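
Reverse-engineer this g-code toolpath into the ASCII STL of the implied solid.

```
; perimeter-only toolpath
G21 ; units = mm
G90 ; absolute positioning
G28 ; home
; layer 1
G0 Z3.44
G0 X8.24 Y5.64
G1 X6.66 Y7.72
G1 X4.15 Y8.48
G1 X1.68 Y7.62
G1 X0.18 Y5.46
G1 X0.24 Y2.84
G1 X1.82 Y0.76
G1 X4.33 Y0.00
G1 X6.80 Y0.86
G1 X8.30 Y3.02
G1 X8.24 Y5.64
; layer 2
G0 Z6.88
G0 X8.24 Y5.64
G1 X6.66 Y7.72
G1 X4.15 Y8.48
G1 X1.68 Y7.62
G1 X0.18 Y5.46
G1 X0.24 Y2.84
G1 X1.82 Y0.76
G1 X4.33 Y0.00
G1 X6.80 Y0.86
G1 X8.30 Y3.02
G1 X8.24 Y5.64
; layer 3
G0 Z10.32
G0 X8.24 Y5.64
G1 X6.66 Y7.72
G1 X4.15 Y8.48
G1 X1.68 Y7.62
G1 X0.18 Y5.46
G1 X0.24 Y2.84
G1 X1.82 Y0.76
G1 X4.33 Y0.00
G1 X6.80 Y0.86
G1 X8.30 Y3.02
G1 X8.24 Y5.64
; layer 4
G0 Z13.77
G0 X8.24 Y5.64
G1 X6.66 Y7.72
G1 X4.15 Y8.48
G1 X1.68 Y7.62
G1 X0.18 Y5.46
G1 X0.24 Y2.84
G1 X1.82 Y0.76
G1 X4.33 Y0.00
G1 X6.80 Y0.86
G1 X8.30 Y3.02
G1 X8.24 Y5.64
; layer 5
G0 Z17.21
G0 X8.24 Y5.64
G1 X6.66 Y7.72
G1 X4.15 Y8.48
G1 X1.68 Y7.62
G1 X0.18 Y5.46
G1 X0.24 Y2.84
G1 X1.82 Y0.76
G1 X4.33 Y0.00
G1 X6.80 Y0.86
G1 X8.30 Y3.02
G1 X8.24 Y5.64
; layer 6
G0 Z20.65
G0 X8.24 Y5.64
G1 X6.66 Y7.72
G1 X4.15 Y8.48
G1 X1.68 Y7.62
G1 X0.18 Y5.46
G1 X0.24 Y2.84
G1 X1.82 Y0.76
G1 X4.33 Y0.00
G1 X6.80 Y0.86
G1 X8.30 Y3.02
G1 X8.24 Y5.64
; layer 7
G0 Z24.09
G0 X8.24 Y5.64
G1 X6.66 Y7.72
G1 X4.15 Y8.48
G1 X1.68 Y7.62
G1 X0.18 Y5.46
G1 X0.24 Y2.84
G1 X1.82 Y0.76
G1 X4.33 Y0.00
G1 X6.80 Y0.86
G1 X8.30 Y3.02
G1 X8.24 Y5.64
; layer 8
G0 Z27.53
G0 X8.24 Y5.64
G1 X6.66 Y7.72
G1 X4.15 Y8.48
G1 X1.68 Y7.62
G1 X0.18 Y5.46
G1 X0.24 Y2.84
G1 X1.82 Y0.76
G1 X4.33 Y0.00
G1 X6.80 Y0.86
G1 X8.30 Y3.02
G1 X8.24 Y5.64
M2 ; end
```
solid part
  facet normal 0.0000 0.0000 -1.0000
    outer loop
      vertex 4.15 8.48 0.00
      vertex 6.66 7.72 0.00
      vertex 8.24 5.64 0.00
    endloop
  endfacet
  facet normal 0.0000 0.0000 -1.0000
    outer loop
      vertex 1.68 7.62 0.00
      vertex 4.15 8.48 0.00
      vertex 8.24 5.64 0.00
    endloop
  endfacet
  facet normal 0.0000 0.0000 -1.0000
    outer loop
      vertex 0.18 5.46 0.00
      vertex 1.68 7.62 0.00
      vertex 8.24 5.64 0.00
    endloop
  endfacet
  facet normal 0.0000 0.0000 -1.0000
    outer loop
      vertex 0.24 2.84 0.00
      vertex 0.18 5.46 0.00
      vertex 8.24 5.64 0.00
    endloop
  endfacet
  facet normal 0.0000 0.0000 -1.0000
    outer loop
      vertex 1.82 0.76 0.00
      vertex 0.24 2.84 0.00
      vertex 8.24 5.64 0.00
    endloop
  endfacet
  facet normal 0.0000 0.0000 -1.0000
    outer loop
      vertex 4.33 0.00 0.00
      vertex 1.82 0.76 0.00
      vertex 8.24 5.64 0.00
    endloop
  endfacet
  facet normal 0.0000 0.0000 -1.0000
    outer loop
      vertex 6.80 0.86 0.00
      vertex 4.33 0.00 0.00
      vertex 8.24 5.64 0.00
    endloop
  endfacet
  facet normal 0.0000 0.0000 -1.0000
    outer loop
      vertex 8.30 3.02 0.00
      vertex 6.80 0.86 0.00
      vertex 8.24 5.64 0.00
    endloop
  endfacet
  facet normal 0.0000 0.0000 1.0000
    outer loop
      vertex 8.24 5.64 27.53
      vertex 6.66 7.72 27.53
      vertex 4.15 8.48 27.53
    endloop
  endfacet
  facet normal 0.0000 0.0000 1.0000
    outer loop
      vertex 8.24 5.64 27.53
      vertex 4.15 8.48 27.53
      vertex 1.68 7.62 27.53
    endloop
  endfacet
  facet normal 0.0000 0.0000 1.0000
    outer loop
      vertex 8.24 5.64 27.53
      vertex 1.68 7.62 27.53
      vertex 0.18 5.46 27.53
    endloop
  endfacet
  facet normal 0.0000 0.0000 1.0000
    outer loop
      vertex 8.24 5.64 27.53
      vertex 0.18 5.46 27.53
      vertex 0.24 2.84 27.53
    endloop
  endfacet
  facet normal 0.0000 0.0000 1.0000
    outer loop
      vertex 8.24 5.64 27.53
      vertex 0.24 2.84 27.53
      vertex 1.82 0.76 27.53
    endloop
  endfacet
  facet normal 0.0000 0.0000 1.0000
    outer loop
      vertex 8.24 5.64 27.53
      vertex 1.82 0.76 27.53
      vertex 4.33 0.00 27.53
    endloop
  endfacet
  facet normal 0.0000 0.0000 1.0000
    outer loop
      vertex 8.24 5.64 27.53
      vertex 4.33 0.00 27.53
      vertex 6.80 0.86 27.53
    endloop
  endfacet
  facet normal 0.0000 0.0000 1.0000
    outer loop
      vertex 8.24 5.64 27.53
      vertex 6.80 0.86 27.53
      vertex 8.30 3.02 27.53
    endloop
  endfacet
  facet normal 0.7963 0.6049 0.0000
    outer loop
      vertex 8.24 5.64 0.00
      vertex 6.66 7.72 0.00
      vertex 6.66 7.72 27.53
    endloop
  endfacet
  facet normal 0.7963 0.6049 0.0000
    outer loop
      vertex 8.24 5.64 0.00
      vertex 6.66 7.72 27.53
      vertex 8.24 5.64 27.53
    endloop
  endfacet
  facet normal 0.2898 0.9571 0.0000
    outer loop
      vertex 6.66 7.72 0.00
      vertex 4.15 8.48 0.00
      vertex 4.15 8.48 27.53
    endloop
  endfacet
  facet normal 0.2898 0.9571 0.0000
    outer loop
      vertex 6.66 7.72 0.00
      vertex 4.15 8.48 27.53
      vertex 6.66 7.72 27.53
    endloop
  endfacet
  facet normal -0.3288 0.9444 0.0000
    outer loop
      vertex 4.15 8.48 0.00
      vertex 1.68 7.62 0.00
      vertex 1.68 7.62 27.53
    endloop
  endfacet
  facet normal -0.3288 0.9444 0.0000
    outer loop
      vertex 4.15 8.48 0.00
      vertex 1.68 7.62 27.53
      vertex 4.15 8.48 27.53
    endloop
  endfacet
  facet normal -0.8214 0.5704 0.0000
    outer loop
      vertex 1.68 7.62 0.00
      vertex 0.18 5.46 0.00
      vertex 0.18 5.46 27.53
    endloop
  endfacet
  facet normal -0.8214 0.5704 0.0000
    outer loop
      vertex 1.68 7.62 0.00
      vertex 0.18 5.46 27.53
      vertex 1.68 7.62 27.53
    endloop
  endfacet
  facet normal -0.9997 -0.0229 0.0000
    outer loop
      vertex 0.18 5.46 0.00
      vertex 0.24 2.84 0.00
      vertex 0.24 2.84 27.53
    endloop
  endfacet
  facet normal -0.9997 -0.0229 0.0000
    outer loop
      vertex 0.18 5.46 0.00
      vertex 0.24 2.84 27.53
      vertex 0.18 5.46 27.53
    endloop
  endfacet
  facet normal -0.7963 -0.6049 0.0000
    outer loop
      vertex 0.24 2.84 0.00
      vertex 1.82 0.76 0.00
      vertex 1.82 0.76 27.53
    endloop
  endfacet
  facet normal -0.7963 -0.6049 0.0000
    outer loop
      vertex 0.24 2.84 0.00
      vertex 1.82 0.76 27.53
      vertex 0.24 2.84 27.53
    endloop
  endfacet
  facet normal -0.2898 -0.9571 0.0000
    outer loop
      vertex 1.82 0.76 0.00
      vertex 4.33 0.00 0.00
      vertex 4.33 0.00 27.53
    endloop
  endfacet
  facet normal -0.2898 -0.9571 0.0000
    outer loop
      vertex 1.82 0.76 0.00
      vertex 4.33 0.00 27.53
      vertex 1.82 0.76 27.53
    endloop
  endfacet
  facet normal 0.3288 -0.9444 0.0000
    outer loop
      vertex 4.33 0.00 0.00
      vertex 6.80 0.86 0.00
      vertex 6.80 0.86 27.53
    endloop
  endfacet
  facet normal 0.3288 -0.9444 0.0000
    outer loop
      vertex 4.33 0.00 0.00
      vertex 6.80 0.86 27.53
      vertex 4.33 0.00 27.53
    endloop
  endfacet
  facet normal 0.8214 -0.5704 0.0000
    outer loop
      vertex 6.80 0.86 0.00
      vertex 8.30 3.02 0.00
      vertex 8.30 3.02 27.53
    endloop
  endfacet
  facet normal 0.8214 -0.5704 0.0000
    outer loop
      vertex 6.80 0.86 0.00
      vertex 8.30 3.02 27.53
      vertex 6.80 0.86 27.53
    endloop
  endfacet
  facet normal 0.9997 0.0229 0.0000
    outer loop
      vertex 8.30 3.02 0.00
      vertex 8.24 5.64 0.00
      vertex 8.24 5.64 27.53
    endloop
  endfacet
  facet normal 0.9997 0.0229 0.0000
    outer loop
      vertex 8.30 3.02 0.00
      vertex 8.24 5.64 27.53
      vertex 8.30 3.02 27.53
    endloop
  endfacet
endsolid part

The G0 Z moves step by Δz≈3.44 mm. Every layer's G1 loop is the same polygon, so the solid is a straight extrusion of it from z=0 to z≈27.5. Closing with flat bottom and top caps and triangulating gives 36 facets — a regular 10-sided prism (a cylinder approximated with 10 flat sides), circumscribed radius ≈ 4.24 mm, height ≈ 27.5 mm.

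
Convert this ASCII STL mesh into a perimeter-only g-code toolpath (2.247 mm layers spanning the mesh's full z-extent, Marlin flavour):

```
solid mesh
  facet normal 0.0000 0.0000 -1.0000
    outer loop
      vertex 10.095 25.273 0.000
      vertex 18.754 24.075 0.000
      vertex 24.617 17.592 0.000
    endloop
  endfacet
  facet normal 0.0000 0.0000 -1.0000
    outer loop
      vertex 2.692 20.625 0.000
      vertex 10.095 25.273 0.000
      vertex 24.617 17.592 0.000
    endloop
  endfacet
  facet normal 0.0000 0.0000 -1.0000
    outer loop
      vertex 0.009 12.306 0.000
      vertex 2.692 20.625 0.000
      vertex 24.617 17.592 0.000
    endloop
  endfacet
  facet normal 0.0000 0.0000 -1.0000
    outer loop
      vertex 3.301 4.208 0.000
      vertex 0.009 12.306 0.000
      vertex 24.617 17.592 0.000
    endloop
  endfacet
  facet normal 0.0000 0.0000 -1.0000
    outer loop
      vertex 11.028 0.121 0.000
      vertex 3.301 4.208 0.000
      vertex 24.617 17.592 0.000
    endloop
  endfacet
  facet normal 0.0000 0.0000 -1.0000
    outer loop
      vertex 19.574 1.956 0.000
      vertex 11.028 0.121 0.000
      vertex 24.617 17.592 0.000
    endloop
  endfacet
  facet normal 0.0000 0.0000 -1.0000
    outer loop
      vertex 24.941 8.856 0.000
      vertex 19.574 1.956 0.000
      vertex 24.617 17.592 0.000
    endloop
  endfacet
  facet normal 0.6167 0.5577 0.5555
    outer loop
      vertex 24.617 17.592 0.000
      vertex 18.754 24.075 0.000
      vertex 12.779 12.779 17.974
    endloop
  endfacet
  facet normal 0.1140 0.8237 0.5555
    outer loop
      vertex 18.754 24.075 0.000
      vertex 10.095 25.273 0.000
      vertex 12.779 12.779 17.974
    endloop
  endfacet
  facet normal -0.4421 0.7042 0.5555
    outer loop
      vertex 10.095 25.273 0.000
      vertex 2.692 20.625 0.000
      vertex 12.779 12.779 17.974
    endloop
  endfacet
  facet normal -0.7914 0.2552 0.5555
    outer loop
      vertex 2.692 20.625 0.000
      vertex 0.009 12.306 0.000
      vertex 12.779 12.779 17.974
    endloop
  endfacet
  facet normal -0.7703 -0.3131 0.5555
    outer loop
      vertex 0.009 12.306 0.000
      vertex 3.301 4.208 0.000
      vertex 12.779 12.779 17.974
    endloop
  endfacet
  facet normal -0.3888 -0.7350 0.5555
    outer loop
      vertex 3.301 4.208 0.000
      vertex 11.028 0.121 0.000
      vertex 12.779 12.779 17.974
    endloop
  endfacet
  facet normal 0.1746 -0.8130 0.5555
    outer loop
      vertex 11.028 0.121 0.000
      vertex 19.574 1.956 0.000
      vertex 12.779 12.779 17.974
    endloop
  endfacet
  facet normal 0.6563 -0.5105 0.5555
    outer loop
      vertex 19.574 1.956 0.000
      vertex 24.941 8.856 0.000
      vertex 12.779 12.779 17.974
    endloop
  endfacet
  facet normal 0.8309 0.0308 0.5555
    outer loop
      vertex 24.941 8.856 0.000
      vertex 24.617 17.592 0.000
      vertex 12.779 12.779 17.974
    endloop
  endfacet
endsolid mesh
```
; perimeter-only toolpath
G21 ; units = mm
G90 ; absolute positioning
G28 ; home
; layer 1
G0 Z2.247
G0 X23.137 Y16.990
G1 X18.007 Y22.663
G1 X10.431 Y23.711
G1 X3.953 Y19.644
G1 X1.605 Y12.365
G1 X4.486 Y5.279
G1 X11.247 Y1.703
G1 X18.725 Y3.309
G1 X23.421 Y9.346
G1 X23.137 Y16.990
; layer 2
G0 Z4.494
G0 X21.657 Y16.389
G1 X17.260 Y21.251
G1 X10.766 Y22.149
G1 X5.214 Y18.663
G1 X3.201 Y12.424
G1 X5.671 Y6.351
G1 X11.466 Y3.285
G1 X17.875 Y4.662
G1 X21.900 Y9.837
G1 X21.657 Y16.389
; layer 3
G0 Z6.740
G0 X20.178 Y15.787
G1 X16.513 Y19.839
G1 X11.102 Y20.588
G1 X6.475 Y17.683
G1 X4.798 Y12.483
G1 X6.855 Y7.422
G1 X11.685 Y4.868
G1 X17.026 Y6.015
G1 X20.380 Y10.327
G1 X20.178 Y15.787
; layer 4
G0 Z8.987
G0 X18.698 Y15.185
G1 X15.767 Y18.427
G1 X11.437 Y19.026
G1 X7.736 Y16.702
G1 X6.394 Y12.543
G1 X8.040 Y8.494
G1 X11.904 Y6.450
G1 X16.177 Y7.367
G1 X18.860 Y10.817
G1 X18.698 Y15.185
; layer 5
G0 Z11.234
G0 X17.218 Y14.584
G1 X15.020 Y17.015
G1 X11.773 Y17.464
G1 X8.996 Y15.721
G1 X7.990 Y12.602
G1 X9.225 Y9.565
G1 X12.122 Y8.032
G1 X15.327 Y8.720
G1 X17.340 Y11.308
G1 X17.218 Y14.584
; layer 6
G0 Z13.480
G0 X15.739 Y13.982
G1 X14.273 Y15.603
G1 X12.108 Y15.902
G1 X10.257 Y14.741
G1 X9.587 Y12.661
G1 X10.410 Y10.636
G1 X12.341 Y9.615
G1 X14.478 Y10.073
G1 X15.820 Y11.798
G1 X15.739 Y13.982
; layer 7
G0 Z15.727
G0 X14.259 Y13.381
G1 X13.526 Y14.191
G1 X12.444 Y14.341
G1 X11.518 Y13.760
G1 X11.183 Y12.720
G1 X11.594 Y11.708
G1 X12.560 Y11.197
G1 X13.628 Y11.426
G1 X14.299 Y12.289
G1 X14.259 Y13.381
M2 ; end

The solid is a regular 9-sided pyramid, base circumscribed radius ≈ 12.8 mm, apex at z ≈ 18 mm. Slicing at Δz = 2.247 mm — 8 equal slices spanning the solid's height, so layer i sits at z = i·h/8 — gives 7 non-empty perimeters. Each is a 9-segment closed polygon; G0 lifts to the layer z and rapids to the start vertex, then G1 traces the edges. The cross-section shrinks linearly with z (the slice at the apex is degenerate and omitted).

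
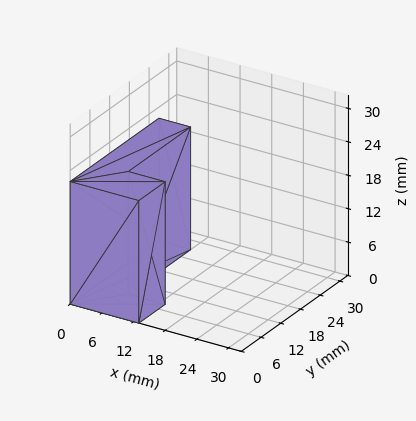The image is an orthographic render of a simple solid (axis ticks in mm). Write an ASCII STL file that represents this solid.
Reading the render: the shape is an L-shaped prism: outer 13 × 27 mm, arm thicknesses ≈ 8 mm (horizontal) and 6 mm (vertical), extruded 22 mm in z (dimensions read to the nearest mm from the axis ticks). For the STL, each face is triangulated and given an outward normal.

solid part
  facet normal 0.0000 0.0000 -1.0000
    outer loop
      vertex 13.0 8.0 0.0
      vertex 13.0 0.0 0.0
      vertex 0.0 0.0 0.0
    endloop
  endfacet
  facet normal 0.0000 0.0000 -1.0000
    outer loop
      vertex 6.0 8.0 0.0
      vertex 13.0 8.0 0.0
      vertex 0.0 0.0 0.0
    endloop
  endfacet
  facet normal 0.0000 0.0000 -1.0000
    outer loop
      vertex 6.0 27.0 0.0
      vertex 6.0 8.0 0.0
      vertex 0.0 0.0 0.0
    endloop
  endfacet
  facet normal 0.0000 0.0000 -1.0000
    outer loop
      vertex 0.0 27.0 0.0
      vertex 6.0 27.0 0.0
      vertex 0.0 0.0 0.0
    endloop
  endfacet
  facet normal 0.0000 0.0000 1.0000
    outer loop
      vertex 0.0 0.0 22.0
      vertex 13.0 0.0 22.0
      vertex 13.0 8.0 22.0
    endloop
  endfacet
  facet normal 0.0000 0.0000 1.0000
    outer loop
      vertex 0.0 0.0 22.0
      vertex 13.0 8.0 22.0
      vertex 6.0 8.0 22.0
    endloop
  endfacet
  facet normal 0.0000 0.0000 1.0000
    outer loop
      vertex 0.0 0.0 22.0
      vertex 6.0 8.0 22.0
      vertex 6.0 27.0 22.0
    endloop
  endfacet
  facet normal 0.0000 0.0000 1.0000
    outer loop
      vertex 0.0 0.0 22.0
      vertex 6.0 27.0 22.0
      vertex 0.0 27.0 22.0
    endloop
  endfacet
  facet normal 0.0000 -1.0000 0.0000
    outer loop
      vertex 0.0 0.0 0.0
      vertex 13.0 0.0 0.0
      vertex 13.0 0.0 22.0
    endloop
  endfacet
  facet normal 0.0000 -1.0000 0.0000
    outer loop
      vertex 0.0 0.0 0.0
      vertex 13.0 0.0 22.0
      vertex 0.0 0.0 22.0
    endloop
  endfacet
  facet normal 1.0000 0.0000 0.0000
    outer loop
      vertex 13.0 0.0 0.0
      vertex 13.0 8.0 0.0
      vertex 13.0 8.0 22.0
    endloop
  endfacet
  facet normal 1.0000 0.0000 0.0000
    outer loop
      vertex 13.0 0.0 0.0
      vertex 13.0 8.0 22.0
      vertex 13.0 0.0 22.0
    endloop
  endfacet
  facet normal 0.0000 1.0000 0.0000
    outer loop
      vertex 13.0 8.0 0.0
      vertex 6.0 8.0 0.0
      vertex 6.0 8.0 22.0
    endloop
  endfacet
  facet normal 0.0000 1.0000 0.0000
    outer loop
      vertex 13.0 8.0 0.0
      vertex 6.0 8.0 22.0
      vertex 13.0 8.0 22.0
    endloop
  endfacet
  facet normal 1.0000 0.0000 0.0000
    outer loop
      vertex 6.0 8.0 0.0
      vertex 6.0 27.0 0.0
      vertex 6.0 27.0 22.0
    endloop
  endfacet
  facet normal 1.0000 0.0000 0.0000
    outer loop
      vertex 6.0 8.0 0.0
      vertex 6.0 27.0 22.0
      vertex 6.0 8.0 22.0
    endloop
  endfacet
  facet normal 0.0000 1.0000 0.0000
    outer loop
      vertex 6.0 27.0 0.0
      vertex 0.0 27.0 0.0
      vertex 0.0 27.0 22.0
    endloop
  endfacet
  facet normal 0.0000 1.0000 0.0000
    outer loop
      vertex 6.0 27.0 0.0
      vertex 0.0 27.0 22.0
      vertex 6.0 27.0 22.0
    endloop
  endfacet
  facet normal -1.0000 0.0000 0.0000
    outer loop
      vertex 0.0 27.0 0.0
      vertex 0.0 0.0 0.0
      vertex 0.0 0.0 22.0
    endloop
  endfacet
  facet normal -1.0000 0.0000 0.0000
    outer loop
      vertex 0.0 27.0 0.0
      vertex 0.0 0.0 22.0
      vertex 0.0 27.0 22.0
    endloop
  endfacet
endsolid part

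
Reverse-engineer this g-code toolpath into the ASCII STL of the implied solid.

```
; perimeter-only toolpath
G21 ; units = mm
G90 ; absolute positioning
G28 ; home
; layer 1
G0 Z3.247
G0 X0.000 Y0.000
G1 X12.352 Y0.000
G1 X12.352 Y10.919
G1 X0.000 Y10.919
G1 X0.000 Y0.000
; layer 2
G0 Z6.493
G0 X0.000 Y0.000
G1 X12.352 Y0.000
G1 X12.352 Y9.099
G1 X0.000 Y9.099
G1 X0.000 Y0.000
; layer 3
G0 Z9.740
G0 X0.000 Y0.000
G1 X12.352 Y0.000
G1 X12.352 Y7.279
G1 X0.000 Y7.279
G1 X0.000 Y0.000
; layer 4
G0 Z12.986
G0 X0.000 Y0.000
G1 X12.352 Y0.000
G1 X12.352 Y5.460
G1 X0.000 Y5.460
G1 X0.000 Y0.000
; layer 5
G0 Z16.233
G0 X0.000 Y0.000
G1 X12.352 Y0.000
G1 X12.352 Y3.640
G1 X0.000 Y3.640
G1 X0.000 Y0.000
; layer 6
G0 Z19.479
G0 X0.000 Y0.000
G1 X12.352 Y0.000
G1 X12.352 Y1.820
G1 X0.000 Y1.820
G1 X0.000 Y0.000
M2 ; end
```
solid part
  facet normal 0.0000 0.0000 -1.0000
    outer loop
      vertex 12.352 12.739 0.000
      vertex 12.352 0.000 0.000
      vertex 0.000 0.000 0.000
    endloop
  endfacet
  facet normal 0.0000 0.0000 -1.0000
    outer loop
      vertex 0.000 12.739 0.000
      vertex 12.352 12.739 0.000
      vertex 0.000 0.000 0.000
    endloop
  endfacet
  facet normal 0.0000 -1.0000 0.0000
    outer loop
      vertex 0.000 0.000 0.000
      vertex 12.352 0.000 0.000
      vertex 12.352 0.000 22.726
    endloop
  endfacet
  facet normal 0.0000 -1.0000 0.0000
    outer loop
      vertex 0.000 0.000 0.000
      vertex 12.352 0.000 22.726
      vertex 0.000 0.000 22.726
    endloop
  endfacet
  facet normal 0.0000 0.8723 0.4890
    outer loop
      vertex 0.000 0.000 22.726
      vertex 12.352 0.000 22.726
      vertex 12.352 12.739 0.000
    endloop
  endfacet
  facet normal 0.0000 0.8723 0.4890
    outer loop
      vertex 0.000 0.000 22.726
      vertex 12.352 12.739 0.000
      vertex 0.000 12.739 0.000
    endloop
  endfacet
  facet normal -1.0000 0.0000 0.0000
    outer loop
      vertex 0.000 0.000 22.726
      vertex 0.000 12.739 0.000
      vertex 0.000 0.000 0.000
    endloop
  endfacet
  facet normal 1.0000 0.0000 0.0000
    outer loop
      vertex 12.352 0.000 0.000
      vertex 12.352 12.739 0.000
      vertex 12.352 0.000 22.726
    endloop
  endfacet
endsolid part

The G0 Z moves step by Δz≈3.247 mm. The G1 loops shrink linearly with z, so the solid tapers from its base footprint up to z≈22.7. Closing with a flat bottom cap and the tapered top and triangulating gives 8 facets — a wedge (ramp): 12.4 × 12.7 mm base, rising to 22.7 mm along the y=0 edge and sloping linearly to z=0 at y=12.7.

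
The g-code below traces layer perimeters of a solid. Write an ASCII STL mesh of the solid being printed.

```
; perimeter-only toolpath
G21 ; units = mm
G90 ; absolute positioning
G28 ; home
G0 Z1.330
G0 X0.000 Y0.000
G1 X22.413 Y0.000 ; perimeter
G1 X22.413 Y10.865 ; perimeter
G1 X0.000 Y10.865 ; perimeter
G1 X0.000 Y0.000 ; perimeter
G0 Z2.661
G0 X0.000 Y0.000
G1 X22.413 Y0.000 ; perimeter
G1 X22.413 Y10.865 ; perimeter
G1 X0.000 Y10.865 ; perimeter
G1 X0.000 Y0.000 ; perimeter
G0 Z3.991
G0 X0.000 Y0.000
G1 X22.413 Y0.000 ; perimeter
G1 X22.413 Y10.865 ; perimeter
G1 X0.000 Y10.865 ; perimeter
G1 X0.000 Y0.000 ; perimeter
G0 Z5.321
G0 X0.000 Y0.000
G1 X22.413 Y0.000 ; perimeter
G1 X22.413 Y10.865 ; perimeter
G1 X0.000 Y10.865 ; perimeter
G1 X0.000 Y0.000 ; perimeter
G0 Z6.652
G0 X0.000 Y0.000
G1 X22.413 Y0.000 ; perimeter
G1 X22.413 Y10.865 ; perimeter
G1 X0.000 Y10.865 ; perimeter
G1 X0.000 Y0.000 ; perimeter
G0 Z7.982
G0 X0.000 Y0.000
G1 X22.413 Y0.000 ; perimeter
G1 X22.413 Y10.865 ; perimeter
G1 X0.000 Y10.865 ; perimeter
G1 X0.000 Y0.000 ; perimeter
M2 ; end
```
solid part
  facet normal 0.0000 0.0000 -1.0000
    outer loop
      vertex 22.413 10.865 0.000
      vertex 22.413 0.000 0.000
      vertex 0.000 0.000 0.000
    endloop
  endfacet
  facet normal 0.0000 0.0000 -1.0000
    outer loop
      vertex 0.000 10.865 0.000
      vertex 22.413 10.865 0.000
      vertex 0.000 0.000 0.000
    endloop
  endfacet
  facet normal 0.0000 0.0000 1.0000
    outer loop
      vertex 0.000 0.000 7.982
      vertex 22.413 0.000 7.982
      vertex 22.413 10.865 7.982
    endloop
  endfacet
  facet normal 0.0000 0.0000 1.0000
    outer loop
      vertex 0.000 0.000 7.982
      vertex 22.413 10.865 7.982
      vertex 0.000 10.865 7.982
    endloop
  endfacet
  facet normal 0.0000 -1.0000 0.0000
    outer loop
      vertex 0.000 0.000 0.000
      vertex 22.413 0.000 0.000
      vertex 22.413 0.000 7.982
    endloop
  endfacet
  facet normal 0.0000 -1.0000 0.0000
    outer loop
      vertex 0.000 0.000 0.000
      vertex 22.413 0.000 7.982
      vertex 0.000 0.000 7.982
    endloop
  endfacet
  facet normal 0.0000 1.0000 0.0000
    outer loop
      vertex 22.413 10.865 7.982
      vertex 22.413 10.865 0.000
      vertex 0.000 10.865 0.000
    endloop
  endfacet
  facet normal 0.0000 1.0000 0.0000
    outer loop
      vertex 0.000 10.865 7.982
      vertex 22.413 10.865 7.982
      vertex 0.000 10.865 0.000
    endloop
  endfacet
  facet normal -1.0000 0.0000 0.0000
    outer loop
      vertex 0.000 10.865 7.982
      vertex 0.000 10.865 0.000
      vertex 0.000 0.000 0.000
    endloop
  endfacet
  facet normal -1.0000 0.0000 0.0000
    outer loop
      vertex 0.000 0.000 7.982
      vertex 0.000 10.865 7.982
      vertex 0.000 0.000 0.000
    endloop
  endfacet
  facet normal 1.0000 0.0000 0.0000
    outer loop
      vertex 22.413 0.000 0.000
      vertex 22.413 10.865 0.000
      vertex 22.413 10.865 7.982
    endloop
  endfacet
  facet normal 1.0000 0.0000 0.0000
    outer loop
      vertex 22.413 0.000 0.000
      vertex 22.413 10.865 7.982
      vertex 22.413 0.000 7.982
    endloop
  endfacet
endsolid part

The G0 Z moves step by Δz≈1.330 mm. Every layer's G1 loop is the same polygon, so the solid is a straight extrusion of it from z=0 to z≈7.98. Closing with flat bottom and top caps and triangulating gives 12 facets — a rectangular box, roughly 22.4 × 10.9 mm footprint and 7.98 mm tall.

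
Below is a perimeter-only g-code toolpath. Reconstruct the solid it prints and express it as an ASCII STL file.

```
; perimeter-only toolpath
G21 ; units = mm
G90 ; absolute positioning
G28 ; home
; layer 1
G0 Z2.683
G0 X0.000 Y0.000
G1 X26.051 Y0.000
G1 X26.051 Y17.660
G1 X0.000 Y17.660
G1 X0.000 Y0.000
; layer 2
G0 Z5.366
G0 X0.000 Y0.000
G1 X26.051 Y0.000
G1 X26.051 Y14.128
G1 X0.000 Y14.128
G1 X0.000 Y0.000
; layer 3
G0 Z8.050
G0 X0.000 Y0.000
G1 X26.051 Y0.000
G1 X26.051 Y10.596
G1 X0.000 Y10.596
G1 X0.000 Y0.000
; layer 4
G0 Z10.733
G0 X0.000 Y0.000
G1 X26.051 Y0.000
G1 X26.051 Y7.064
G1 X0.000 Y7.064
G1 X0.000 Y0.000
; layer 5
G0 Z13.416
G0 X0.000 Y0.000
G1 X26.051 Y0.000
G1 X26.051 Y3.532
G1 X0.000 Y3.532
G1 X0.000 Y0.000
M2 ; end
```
solid part
  facet normal 0.0000 0.0000 -1.0000
    outer loop
      vertex 26.051 21.192 0.000
      vertex 26.051 0.000 0.000
      vertex 0.000 0.000 0.000
    endloop
  endfacet
  facet normal 0.0000 0.0000 -1.0000
    outer loop
      vertex 0.000 21.192 0.000
      vertex 26.051 21.192 0.000
      vertex 0.000 0.000 0.000
    endloop
  endfacet
  facet normal 0.0000 -1.0000 0.0000
    outer loop
      vertex 0.000 0.000 0.000
      vertex 26.051 0.000 0.000
      vertex 26.051 0.000 16.099
    endloop
  endfacet
  facet normal 0.0000 -1.0000 0.0000
    outer loop
      vertex 0.000 0.000 0.000
      vertex 26.051 0.000 16.099
      vertex 0.000 0.000 16.099
    endloop
  endfacet
  facet normal 0.0000 0.6049 0.7963
    outer loop
      vertex 0.000 0.000 16.099
      vertex 26.051 0.000 16.099
      vertex 26.051 21.192 0.000
    endloop
  endfacet
  facet normal 0.0000 0.6049 0.7963
    outer loop
      vertex 0.000 0.000 16.099
      vertex 26.051 21.192 0.000
      vertex 0.000 21.192 0.000
    endloop
  endfacet
  facet normal -1.0000 0.0000 0.0000
    outer loop
      vertex 0.000 0.000 16.099
      vertex 0.000 21.192 0.000
      vertex 0.000 0.000 0.000
    endloop
  endfacet
  facet normal 1.0000 0.0000 0.0000
    outer loop
      vertex 26.051 0.000 0.000
      vertex 26.051 21.192 0.000
      vertex 26.051 0.000 16.099
    endloop
  endfacet
endsolid part

The G0 Z moves step by Δz≈2.683 mm. The G1 loops shrink linearly with z, so the solid tapers from its base footprint up to z≈16.1. Closing with a flat bottom cap and the tapered top and triangulating gives 8 facets — a wedge (ramp): 26.1 × 21.2 mm base, rising to 16.1 mm along the y=0 edge and sloping linearly to z=0 at y=21.2.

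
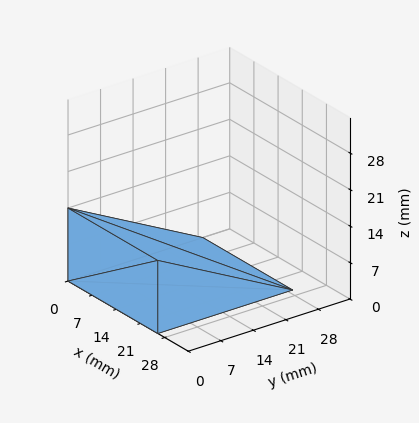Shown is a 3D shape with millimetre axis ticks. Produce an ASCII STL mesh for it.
Reading the render: the shape is a wedge (ramp): 26 × 29 mm base, rising to 14 mm along the y=0 edge and sloping linearly to z=0 at y=29 (dimensions read to the nearest mm from the axis ticks). For the STL, each face is triangulated and given an outward normal.

solid part
  facet normal 0.0000 0.0000 -1.0000
    outer loop
      vertex 26.000 29.000 0.000
      vertex 26.000 0.000 0.000
      vertex 0.000 0.000 0.000
    endloop
  endfacet
  facet normal 0.0000 0.0000 -1.0000
    outer loop
      vertex 0.000 29.000 0.000
      vertex 26.000 29.000 0.000
      vertex 0.000 0.000 0.000
    endloop
  endfacet
  facet normal 0.0000 -1.0000 0.0000
    outer loop
      vertex 0.000 0.000 0.000
      vertex 26.000 0.000 0.000
      vertex 26.000 0.000 14.000
    endloop
  endfacet
  facet normal 0.0000 -1.0000 0.0000
    outer loop
      vertex 0.000 0.000 0.000
      vertex 26.000 0.000 14.000
      vertex 0.000 0.000 14.000
    endloop
  endfacet
  facet normal 0.0000 0.4347 0.9006
    outer loop
      vertex 0.000 0.000 14.000
      vertex 26.000 0.000 14.000
      vertex 26.000 29.000 0.000
    endloop
  endfacet
  facet normal 0.0000 0.4347 0.9006
    outer loop
      vertex 0.000 0.000 14.000
      vertex 26.000 29.000 0.000
      vertex 0.000 29.000 0.000
    endloop
  endfacet
  facet normal -1.0000 0.0000 0.0000
    outer loop
      vertex 0.000 0.000 14.000
      vertex 0.000 29.000 0.000
      vertex 0.000 0.000 0.000
    endloop
  endfacet
  facet normal 1.0000 0.0000 0.0000
    outer loop
      vertex 26.000 0.000 0.000
      vertex 26.000 29.000 0.000
      vertex 26.000 0.000 14.000
    endloop
  endfacet
endsolid part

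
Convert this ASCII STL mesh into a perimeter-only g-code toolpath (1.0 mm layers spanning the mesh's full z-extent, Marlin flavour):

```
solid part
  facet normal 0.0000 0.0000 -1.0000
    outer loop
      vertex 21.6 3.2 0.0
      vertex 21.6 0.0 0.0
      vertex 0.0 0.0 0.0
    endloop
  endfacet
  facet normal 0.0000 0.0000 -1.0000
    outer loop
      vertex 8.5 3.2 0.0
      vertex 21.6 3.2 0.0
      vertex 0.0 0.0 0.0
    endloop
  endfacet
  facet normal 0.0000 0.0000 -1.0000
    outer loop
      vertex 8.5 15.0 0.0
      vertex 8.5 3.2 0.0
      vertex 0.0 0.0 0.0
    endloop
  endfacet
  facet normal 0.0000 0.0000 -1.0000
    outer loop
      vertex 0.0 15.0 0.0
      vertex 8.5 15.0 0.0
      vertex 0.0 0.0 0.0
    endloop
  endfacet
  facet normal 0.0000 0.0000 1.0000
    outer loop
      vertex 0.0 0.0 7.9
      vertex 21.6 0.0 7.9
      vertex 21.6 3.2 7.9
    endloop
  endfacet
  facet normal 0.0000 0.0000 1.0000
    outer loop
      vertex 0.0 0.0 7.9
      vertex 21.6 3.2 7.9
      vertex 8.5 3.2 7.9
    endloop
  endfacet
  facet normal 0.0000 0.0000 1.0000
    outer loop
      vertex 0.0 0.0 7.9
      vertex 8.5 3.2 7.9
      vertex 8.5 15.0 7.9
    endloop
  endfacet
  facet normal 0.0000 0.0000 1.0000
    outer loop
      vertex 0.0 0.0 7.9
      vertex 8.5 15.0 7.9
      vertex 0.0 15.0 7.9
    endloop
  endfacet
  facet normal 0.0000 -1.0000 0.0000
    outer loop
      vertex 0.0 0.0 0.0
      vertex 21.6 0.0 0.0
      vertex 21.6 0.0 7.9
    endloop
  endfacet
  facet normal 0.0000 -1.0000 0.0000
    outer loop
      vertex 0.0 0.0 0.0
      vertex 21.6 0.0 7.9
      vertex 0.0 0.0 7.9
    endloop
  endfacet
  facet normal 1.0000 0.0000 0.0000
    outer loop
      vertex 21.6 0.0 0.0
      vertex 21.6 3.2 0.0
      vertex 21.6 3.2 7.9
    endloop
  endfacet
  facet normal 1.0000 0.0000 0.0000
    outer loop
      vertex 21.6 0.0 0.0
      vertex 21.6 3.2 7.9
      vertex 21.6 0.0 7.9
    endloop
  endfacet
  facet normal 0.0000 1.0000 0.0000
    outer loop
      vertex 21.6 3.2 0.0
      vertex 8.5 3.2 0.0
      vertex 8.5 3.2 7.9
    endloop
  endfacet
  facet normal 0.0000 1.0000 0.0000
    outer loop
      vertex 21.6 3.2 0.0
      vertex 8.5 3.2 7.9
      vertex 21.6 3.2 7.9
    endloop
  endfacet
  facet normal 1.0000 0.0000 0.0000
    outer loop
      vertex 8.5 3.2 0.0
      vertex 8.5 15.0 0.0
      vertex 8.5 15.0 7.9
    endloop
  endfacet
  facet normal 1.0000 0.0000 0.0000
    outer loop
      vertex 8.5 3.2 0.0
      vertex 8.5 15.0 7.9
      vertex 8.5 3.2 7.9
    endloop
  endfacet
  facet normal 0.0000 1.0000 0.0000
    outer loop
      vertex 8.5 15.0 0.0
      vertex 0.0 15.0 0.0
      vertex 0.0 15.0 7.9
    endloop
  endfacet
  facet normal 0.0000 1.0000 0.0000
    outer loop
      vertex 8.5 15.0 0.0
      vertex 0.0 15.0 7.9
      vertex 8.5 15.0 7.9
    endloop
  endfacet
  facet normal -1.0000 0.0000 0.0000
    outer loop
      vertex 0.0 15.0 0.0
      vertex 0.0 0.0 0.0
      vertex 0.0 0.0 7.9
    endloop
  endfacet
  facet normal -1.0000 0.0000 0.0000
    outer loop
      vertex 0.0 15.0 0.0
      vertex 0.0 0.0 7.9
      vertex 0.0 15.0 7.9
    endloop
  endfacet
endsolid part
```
; perimeter-only toolpath
G21 ; units = mm
G90 ; absolute positioning
G28 ; home
; layer 1
G0 Z1.0
G0 X0.0 Y0.0
G1 X21.6 Y0.0
G1 X21.6 Y3.2
G1 X8.5 Y3.2
G1 X8.5 Y15.0
G1 X0.0 Y15.0
G1 X0.0 Y0.0
; layer 2
G0 Z2.0
G0 X0.0 Y0.0
G1 X21.6 Y0.0
G1 X21.6 Y3.2
G1 X8.5 Y3.2
G1 X8.5 Y15.0
G1 X0.0 Y15.0
G1 X0.0 Y0.0
; layer 3
G0 Z3.0
G0 X0.0 Y0.0
G1 X21.6 Y0.0
G1 X21.6 Y3.2
G1 X8.5 Y3.2
G1 X8.5 Y15.0
G1 X0.0 Y15.0
G1 X0.0 Y0.0
; layer 4
G0 Z4.0
G0 X0.0 Y0.0
G1 X21.6 Y0.0
G1 X21.6 Y3.2
G1 X8.5 Y3.2
G1 X8.5 Y15.0
G1 X0.0 Y15.0
G1 X0.0 Y0.0
; layer 5
G0 Z4.9
G0 X0.0 Y0.0
G1 X21.6 Y0.0
G1 X21.6 Y3.2
G1 X8.5 Y3.2
G1 X8.5 Y15.0
G1 X0.0 Y15.0
G1 X0.0 Y0.0
; layer 6
G0 Z5.9
G0 X0.0 Y0.0
G1 X21.6 Y0.0
G1 X21.6 Y3.2
G1 X8.5 Y3.2
G1 X8.5 Y15.0
G1 X0.0 Y15.0
G1 X0.0 Y0.0
; layer 7
G0 Z6.9
G0 X0.0 Y0.0
G1 X21.6 Y0.0
G1 X21.6 Y3.2
G1 X8.5 Y3.2
G1 X8.5 Y15.0
G1 X0.0 Y15.0
G1 X0.0 Y0.0
; layer 8
G0 Z7.9
G0 X0.0 Y0.0
G1 X21.6 Y0.0
G1 X21.6 Y3.2
G1 X8.5 Y3.2
G1 X8.5 Y15.0
G1 X0.0 Y15.0
G1 X0.0 Y0.0
M2 ; end

The solid is an L-shaped prism: outer 21.6 × 15 mm, arm thicknesses ≈ 3.2 mm (horizontal) and 8.5 mm (vertical), extruded 7.9 mm in z. Slicing at Δz = 1.0 mm — 8 equal slices spanning the solid's height, so layer i sits at z = i·h/8 — gives 8 non-empty perimeters. Each is a 6-segment closed polygon; G0 lifts to the layer z and rapids to the start vertex, then G1 traces the edges.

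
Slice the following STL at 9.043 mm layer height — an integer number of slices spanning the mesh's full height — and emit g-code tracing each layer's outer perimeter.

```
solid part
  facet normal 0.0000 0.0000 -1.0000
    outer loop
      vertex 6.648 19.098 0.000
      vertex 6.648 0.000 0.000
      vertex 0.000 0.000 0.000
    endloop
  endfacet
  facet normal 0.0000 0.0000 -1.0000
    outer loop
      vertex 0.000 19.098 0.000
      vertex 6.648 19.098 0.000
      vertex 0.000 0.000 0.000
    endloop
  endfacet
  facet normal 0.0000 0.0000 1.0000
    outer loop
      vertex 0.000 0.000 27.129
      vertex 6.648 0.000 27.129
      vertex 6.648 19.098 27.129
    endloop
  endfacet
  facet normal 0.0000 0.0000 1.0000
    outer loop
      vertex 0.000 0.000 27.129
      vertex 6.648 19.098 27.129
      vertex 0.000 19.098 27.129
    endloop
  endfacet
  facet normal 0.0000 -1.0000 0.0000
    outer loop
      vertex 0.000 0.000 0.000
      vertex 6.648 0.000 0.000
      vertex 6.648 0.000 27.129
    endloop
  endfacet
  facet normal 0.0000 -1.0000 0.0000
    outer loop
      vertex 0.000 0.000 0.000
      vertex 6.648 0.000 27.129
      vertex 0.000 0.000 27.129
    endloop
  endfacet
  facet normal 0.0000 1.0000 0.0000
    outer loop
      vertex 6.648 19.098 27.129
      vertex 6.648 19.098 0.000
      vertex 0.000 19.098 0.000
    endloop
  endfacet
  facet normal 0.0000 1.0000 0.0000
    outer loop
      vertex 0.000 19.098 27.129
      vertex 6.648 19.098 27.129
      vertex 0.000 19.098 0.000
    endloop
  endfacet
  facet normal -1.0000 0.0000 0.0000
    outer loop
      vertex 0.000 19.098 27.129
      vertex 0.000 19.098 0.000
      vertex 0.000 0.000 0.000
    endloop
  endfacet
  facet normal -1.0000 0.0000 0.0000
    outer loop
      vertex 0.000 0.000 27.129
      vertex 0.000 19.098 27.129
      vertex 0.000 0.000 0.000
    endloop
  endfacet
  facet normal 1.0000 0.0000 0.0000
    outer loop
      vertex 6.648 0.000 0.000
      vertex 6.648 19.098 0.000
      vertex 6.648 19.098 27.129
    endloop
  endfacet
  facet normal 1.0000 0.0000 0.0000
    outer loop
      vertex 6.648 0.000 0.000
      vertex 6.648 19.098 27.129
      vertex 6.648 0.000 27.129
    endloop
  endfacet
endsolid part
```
; perimeter-only toolpath
G21 ; units = mm
G90 ; absolute positioning
G28 ; home
; layer 1
G0 Z9.043
G0 X0.000 Y0.000
G1 X6.648 Y0.000
G1 X6.648 Y19.098
G1 X0.000 Y19.098
G1 X0.000 Y0.000
; layer 2
G0 Z18.086
G0 X0.000 Y0.000
G1 X6.648 Y0.000
G1 X6.648 Y19.098
G1 X0.000 Y19.098
G1 X0.000 Y0.000
; layer 3
G0 Z27.129
G0 X0.000 Y0.000
G1 X6.648 Y0.000
G1 X6.648 Y19.098
G1 X0.000 Y19.098
G1 X0.000 Y0.000
M2 ; end

The solid is a rectangular box, roughly 6.65 × 19.1 mm footprint and 27.1 mm tall. Slicing at Δz = 9.043 mm — 3 equal slices spanning the solid's height, so layer i sits at z = i·h/3 — gives 3 non-empty perimeters. Each is a 4-segment closed polygon; G0 lifts to the layer z and rapids to the start vertex, then G1 traces the edges.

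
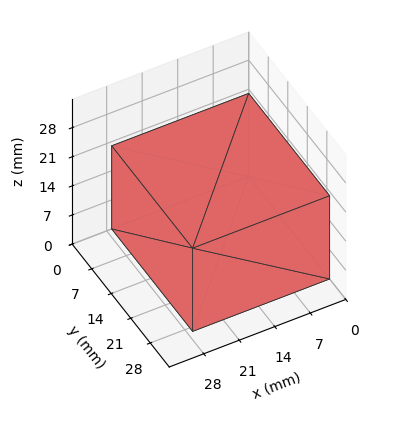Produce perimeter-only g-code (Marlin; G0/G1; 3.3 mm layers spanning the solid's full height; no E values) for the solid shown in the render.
Reading the render: the shape is a rectangular box, roughly 27 × 29 mm footprint and 20 mm tall (dimensions read to the nearest mm from the axis ticks). For the g-code, the solid's height is divided into equal slices at the stated Δz and each level perimeter traced with G1 moves after a G0 lift.

; perimeter-only toolpath
G21 ; units = mm
G90 ; absolute positioning
G28 ; home
; layer 1
G0 Z3.3
G0 X0.0 Y0.0
G1 X27.0 Y0.0
G1 X27.0 Y29.0
G1 X0.0 Y29.0
G1 X0.0 Y0.0
; layer 2
G0 Z6.7
G0 X0.0 Y0.0
G1 X27.0 Y0.0
G1 X27.0 Y29.0
G1 X0.0 Y29.0
G1 X0.0 Y0.0
; layer 3
G0 Z10.0
G0 X0.0 Y0.0
G1 X27.0 Y0.0
G1 X27.0 Y29.0
G1 X0.0 Y29.0
G1 X0.0 Y0.0
; layer 4
G0 Z13.3
G0 X0.0 Y0.0
G1 X27.0 Y0.0
G1 X27.0 Y29.0
G1 X0.0 Y29.0
G1 X0.0 Y0.0
; layer 5
G0 Z16.7
G0 X0.0 Y0.0
G1 X27.0 Y0.0
G1 X27.0 Y29.0
G1 X0.0 Y29.0
G1 X0.0 Y0.0
; layer 6
G0 Z20.0
G0 X0.0 Y0.0
G1 X27.0 Y0.0
G1 X27.0 Y29.0
G1 X0.0 Y29.0
G1 X0.0 Y0.0
M2 ; end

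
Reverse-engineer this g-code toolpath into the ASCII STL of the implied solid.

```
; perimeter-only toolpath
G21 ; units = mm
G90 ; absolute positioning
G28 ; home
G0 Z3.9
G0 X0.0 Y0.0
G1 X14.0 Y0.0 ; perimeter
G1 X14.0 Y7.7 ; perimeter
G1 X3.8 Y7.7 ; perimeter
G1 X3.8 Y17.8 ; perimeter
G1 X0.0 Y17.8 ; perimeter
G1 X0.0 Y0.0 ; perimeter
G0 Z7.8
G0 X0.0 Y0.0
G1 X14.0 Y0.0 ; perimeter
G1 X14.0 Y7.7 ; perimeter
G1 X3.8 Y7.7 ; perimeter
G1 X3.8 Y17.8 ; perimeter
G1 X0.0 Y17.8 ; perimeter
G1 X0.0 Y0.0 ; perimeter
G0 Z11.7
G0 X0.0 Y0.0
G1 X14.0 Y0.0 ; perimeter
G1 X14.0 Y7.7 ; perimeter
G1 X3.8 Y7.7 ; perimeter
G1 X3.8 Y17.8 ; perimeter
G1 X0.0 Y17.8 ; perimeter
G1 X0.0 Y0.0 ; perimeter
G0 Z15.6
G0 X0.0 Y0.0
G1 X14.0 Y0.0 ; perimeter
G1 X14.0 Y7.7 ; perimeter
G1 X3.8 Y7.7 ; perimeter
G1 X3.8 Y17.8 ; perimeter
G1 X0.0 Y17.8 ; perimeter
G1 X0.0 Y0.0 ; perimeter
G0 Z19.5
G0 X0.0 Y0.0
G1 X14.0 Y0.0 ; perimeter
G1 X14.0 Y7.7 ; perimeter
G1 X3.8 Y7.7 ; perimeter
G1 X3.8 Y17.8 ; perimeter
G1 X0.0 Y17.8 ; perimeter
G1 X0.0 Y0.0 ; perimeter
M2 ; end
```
solid part
  facet normal 0.0000 0.0000 -1.0000
    outer loop
      vertex 14.0 7.7 0.0
      vertex 14.0 0.0 0.0
      vertex 0.0 0.0 0.0
    endloop
  endfacet
  facet normal 0.0000 0.0000 -1.0000
    outer loop
      vertex 3.8 7.7 0.0
      vertex 14.0 7.7 0.0
      vertex 0.0 0.0 0.0
    endloop
  endfacet
  facet normal 0.0000 0.0000 -1.0000
    outer loop
      vertex 3.8 17.8 0.0
      vertex 3.8 7.7 0.0
      vertex 0.0 0.0 0.0
    endloop
  endfacet
  facet normal 0.0000 0.0000 -1.0000
    outer loop
      vertex 0.0 17.8 0.0
      vertex 3.8 17.8 0.0
      vertex 0.0 0.0 0.0
    endloop
  endfacet
  facet normal 0.0000 0.0000 1.0000
    outer loop
      vertex 0.0 0.0 19.5
      vertex 14.0 0.0 19.5
      vertex 14.0 7.7 19.5
    endloop
  endfacet
  facet normal 0.0000 0.0000 1.0000
    outer loop
      vertex 0.0 0.0 19.5
      vertex 14.0 7.7 19.5
      vertex 3.8 7.7 19.5
    endloop
  endfacet
  facet normal 0.0000 0.0000 1.0000
    outer loop
      vertex 0.0 0.0 19.5
      vertex 3.8 7.7 19.5
      vertex 3.8 17.8 19.5
    endloop
  endfacet
  facet normal 0.0000 0.0000 1.0000
    outer loop
      vertex 0.0 0.0 19.5
      vertex 3.8 17.8 19.5
      vertex 0.0 17.8 19.5
    endloop
  endfacet
  facet normal 0.0000 -1.0000 0.0000
    outer loop
      vertex 0.0 0.0 0.0
      vertex 14.0 0.0 0.0
      vertex 14.0 0.0 19.5
    endloop
  endfacet
  facet normal 0.0000 -1.0000 0.0000
    outer loop
      vertex 0.0 0.0 0.0
      vertex 14.0 0.0 19.5
      vertex 0.0 0.0 19.5
    endloop
  endfacet
  facet normal 1.0000 0.0000 0.0000
    outer loop
      vertex 14.0 0.0 0.0
      vertex 14.0 7.7 0.0
      vertex 14.0 7.7 19.5
    endloop
  endfacet
  facet normal 1.0000 0.0000 0.0000
    outer loop
      vertex 14.0 0.0 0.0
      vertex 14.0 7.7 19.5
      vertex 14.0 0.0 19.5
    endloop
  endfacet
  facet normal 0.0000 1.0000 0.0000
    outer loop
      vertex 14.0 7.7 0.0
      vertex 3.8 7.7 0.0
      vertex 3.8 7.7 19.5
    endloop
  endfacet
  facet normal 0.0000 1.0000 0.0000
    outer loop
      vertex 14.0 7.7 0.0
      vertex 3.8 7.7 19.5
      vertex 14.0 7.7 19.5
    endloop
  endfacet
  facet normal 1.0000 0.0000 0.0000
    outer loop
      vertex 3.8 7.7 0.0
      vertex 3.8 17.8 0.0
      vertex 3.8 17.8 19.5
    endloop
  endfacet
  facet normal 1.0000 0.0000 0.0000
    outer loop
      vertex 3.8 7.7 0.0
      vertex 3.8 17.8 19.5
      vertex 3.8 7.7 19.5
    endloop
  endfacet
  facet normal 0.0000 1.0000 0.0000
    outer loop
      vertex 3.8 17.8 0.0
      vertex 0.0 17.8 0.0
      vertex 0.0 17.8 19.5
    endloop
  endfacet
  facet normal 0.0000 1.0000 0.0000
    outer loop
      vertex 3.8 17.8 0.0
      vertex 0.0 17.8 19.5
      vertex 3.8 17.8 19.5
    endloop
  endfacet
  facet normal -1.0000 0.0000 0.0000
    outer loop
      vertex 0.0 17.8 0.0
      vertex 0.0 0.0 0.0
      vertex 0.0 0.0 19.5
    endloop
  endfacet
  facet normal -1.0000 0.0000 0.0000
    outer loop
      vertex 0.0 17.8 0.0
      vertex 0.0 0.0 19.5
      vertex 0.0 17.8 19.5
    endloop
  endfacet
endsolid part

The G0 Z moves step by Δz≈3.9 mm. Every layer's G1 loop is the same polygon, so the solid is a straight extrusion of it from z=0 to z≈19.5. Closing with flat bottom and top caps and triangulating gives 20 facets — an L-shaped prism: outer 14 × 17.8 mm, arm thicknesses ≈ 7.7 mm (horizontal) and 3.8 mm (vertical), extruded 19.5 mm in z.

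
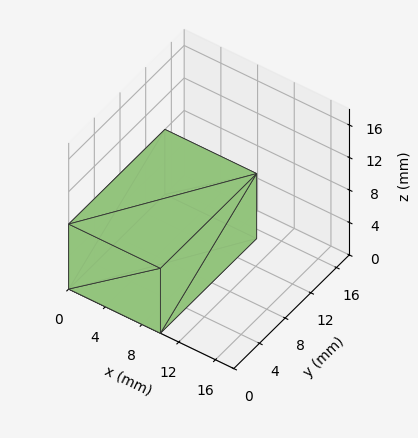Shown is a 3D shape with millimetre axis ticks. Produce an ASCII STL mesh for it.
Reading the render: the shape is a rectangular box, roughly 10 × 15 mm footprint and 8 mm tall (dimensions read to the nearest mm from the axis ticks). For the STL, each face is triangulated and given an outward normal.

solid part
  facet normal 0.0000 0.0000 -1.0000
    outer loop
      vertex 10.000 15.000 0.000
      vertex 10.000 0.000 0.000
      vertex 0.000 0.000 0.000
    endloop
  endfacet
  facet normal 0.0000 0.0000 -1.0000
    outer loop
      vertex 0.000 15.000 0.000
      vertex 10.000 15.000 0.000
      vertex 0.000 0.000 0.000
    endloop
  endfacet
  facet normal 0.0000 0.0000 1.0000
    outer loop
      vertex 0.000 0.000 8.000
      vertex 10.000 0.000 8.000
      vertex 10.000 15.000 8.000
    endloop
  endfacet
  facet normal 0.0000 0.0000 1.0000
    outer loop
      vertex 0.000 0.000 8.000
      vertex 10.000 15.000 8.000
      vertex 0.000 15.000 8.000
    endloop
  endfacet
  facet normal 0.0000 -1.0000 0.0000
    outer loop
      vertex 0.000 0.000 0.000
      vertex 10.000 0.000 0.000
      vertex 10.000 0.000 8.000
    endloop
  endfacet
  facet normal 0.0000 -1.0000 0.0000
    outer loop
      vertex 0.000 0.000 0.000
      vertex 10.000 0.000 8.000
      vertex 0.000 0.000 8.000
    endloop
  endfacet
  facet normal 0.0000 1.0000 0.0000
    outer loop
      vertex 10.000 15.000 8.000
      vertex 10.000 15.000 0.000
      vertex 0.000 15.000 0.000
    endloop
  endfacet
  facet normal 0.0000 1.0000 0.0000
    outer loop
      vertex 0.000 15.000 8.000
      vertex 10.000 15.000 8.000
      vertex 0.000 15.000 0.000
    endloop
  endfacet
  facet normal -1.0000 0.0000 0.0000
    outer loop
      vertex 0.000 15.000 8.000
      vertex 0.000 15.000 0.000
      vertex 0.000 0.000 0.000
    endloop
  endfacet
  facet normal -1.0000 0.0000 0.0000
    outer loop
      vertex 0.000 0.000 8.000
      vertex 0.000 15.000 8.000
      vertex 0.000 0.000 0.000
    endloop
  endfacet
  facet normal 1.0000 0.0000 0.0000
    outer loop
      vertex 10.000 0.000 0.000
      vertex 10.000 15.000 0.000
      vertex 10.000 15.000 8.000
    endloop
  endfacet
  facet normal 1.0000 0.0000 0.0000
    outer loop
      vertex 10.000 0.000 0.000
      vertex 10.000 15.000 8.000
      vertex 10.000 0.000 8.000
    endloop
  endfacet
endsolid part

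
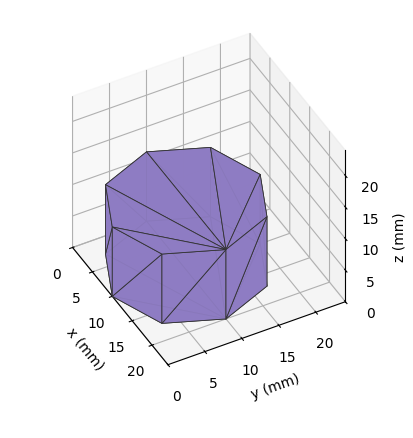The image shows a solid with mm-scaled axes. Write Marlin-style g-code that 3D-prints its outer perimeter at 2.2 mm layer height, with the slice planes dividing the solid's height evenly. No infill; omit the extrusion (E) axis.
Reading the render: the shape is a regular 8-sided prism (a cylinder approximated with 8 flat sides), circumscribed radius ≈ 10 mm, height ≈ 11 mm (dimensions read to the nearest mm from the axis ticks). For the g-code, the solid's height is divided into equal slices at the stated Δz and each level perimeter traced with G1 moves after a G0 lift.

; perimeter-only toolpath
G21 ; units = mm
G90 ; absolute positioning
G28 ; home
; layer 1
G0 Z2.2
G0 X20.0 Y10.0
G1 X17.1 Y17.1
G1 X10.0 Y20.0
G1 X2.9 Y17.1
G1 X0.0 Y10.0
G1 X2.9 Y2.9
G1 X10.0 Y0.0
G1 X17.1 Y2.9
G1 X20.0 Y10.0
; layer 2
G0 Z4.4
G0 X20.0 Y10.0
G1 X17.1 Y17.1
G1 X10.0 Y20.0
G1 X2.9 Y17.1
G1 X0.0 Y10.0
G1 X2.9 Y2.9
G1 X10.0 Y0.0
G1 X17.1 Y2.9
G1 X20.0 Y10.0
; layer 3
G0 Z6.6
G0 X20.0 Y10.0
G1 X17.1 Y17.1
G1 X10.0 Y20.0
G1 X2.9 Y17.1
G1 X0.0 Y10.0
G1 X2.9 Y2.9
G1 X10.0 Y0.0
G1 X17.1 Y2.9
G1 X20.0 Y10.0
; layer 4
G0 Z8.8
G0 X20.0 Y10.0
G1 X17.1 Y17.1
G1 X10.0 Y20.0
G1 X2.9 Y17.1
G1 X0.0 Y10.0
G1 X2.9 Y2.9
G1 X10.0 Y0.0
G1 X17.1 Y2.9
G1 X20.0 Y10.0
; layer 5
G0 Z11.0
G0 X20.0 Y10.0
G1 X17.1 Y17.1
G1 X10.0 Y20.0
G1 X2.9 Y17.1
G1 X0.0 Y10.0
G1 X2.9 Y2.9
G1 X10.0 Y0.0
G1 X17.1 Y2.9
G1 X20.0 Y10.0
M2 ; end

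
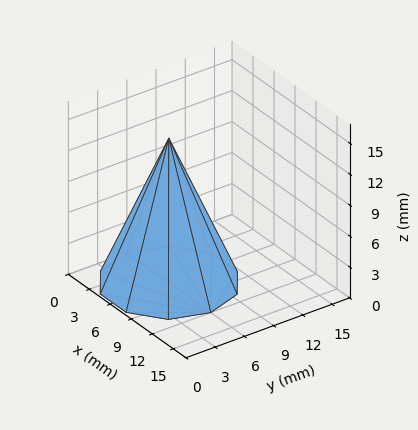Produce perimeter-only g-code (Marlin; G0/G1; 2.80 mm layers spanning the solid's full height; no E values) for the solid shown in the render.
Reading the render: the shape is a regular 10-sided pyramid, base circumscribed radius ≈ 6 mm, apex at z ≈ 14 mm (dimensions read to the nearest mm from the axis ticks). For the g-code, the solid's height is divided into equal slices at the stated Δz and each level perimeter traced with G1 moves after a G0 lift.

; perimeter-only toolpath
G21 ; units = mm
G90 ; absolute positioning
G28 ; home
; layer 1
G0 Z2.80
G0 X10.80 Y6.00
G1 X9.88 Y8.82
G1 X7.48 Y10.57
G1 X4.52 Y10.57
G1 X2.12 Y8.82
G1 X1.20 Y6.00
G1 X2.12 Y3.18
G1 X4.52 Y1.43
G1 X7.48 Y1.43
G1 X9.88 Y3.18
G1 X10.80 Y6.00
; layer 2
G0 Z5.60
G0 X9.60 Y6.00
G1 X8.91 Y8.12
G1 X7.11 Y9.43
G1 X4.89 Y9.43
G1 X3.09 Y8.12
G1 X2.40 Y6.00
G1 X3.09 Y3.88
G1 X4.89 Y2.57
G1 X7.11 Y2.57
G1 X8.91 Y3.88
G1 X9.60 Y6.00
; layer 3
G0 Z8.40
G0 X8.40 Y6.00
G1 X7.94 Y7.41
G1 X6.74 Y8.28
G1 X5.26 Y8.28
G1 X4.06 Y7.41
G1 X3.60 Y6.00
G1 X4.06 Y4.59
G1 X5.26 Y3.72
G1 X6.74 Y3.72
G1 X7.94 Y4.59
G1 X8.40 Y6.00
; layer 4
G0 Z11.20
G0 X7.20 Y6.00
G1 X6.97 Y6.71
G1 X6.37 Y7.14
G1 X5.63 Y7.14
G1 X5.03 Y6.71
G1 X4.80 Y6.00
G1 X5.03 Y5.29
G1 X5.63 Y4.86
G1 X6.37 Y4.86
G1 X6.97 Y5.29
G1 X7.20 Y6.00
M2 ; end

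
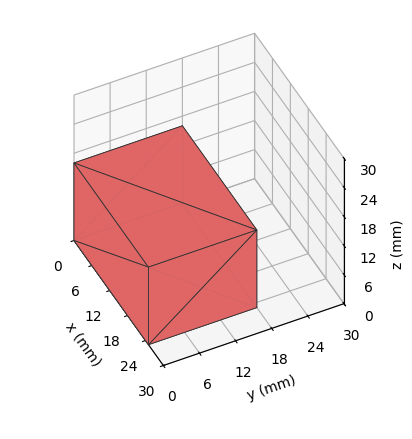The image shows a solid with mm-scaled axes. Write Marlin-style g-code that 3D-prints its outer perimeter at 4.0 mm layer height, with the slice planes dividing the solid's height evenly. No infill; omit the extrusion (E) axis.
Reading the render: the shape is a rectangular box, roughly 25 × 18 mm footprint and 16 mm tall (dimensions read to the nearest mm from the axis ticks). For the g-code, the solid's height is divided into equal slices at the stated Δz and each level perimeter traced with G1 moves after a G0 lift.

; perimeter-only toolpath
G21 ; units = mm
G90 ; absolute positioning
G28 ; home
; layer 1
G0 Z4.0
G0 X0.0 Y0.0
G1 X25.0 Y0.0
G1 X25.0 Y18.0
G1 X0.0 Y18.0
G1 X0.0 Y0.0
; layer 2
G0 Z8.0
G0 X0.0 Y0.0
G1 X25.0 Y0.0
G1 X25.0 Y18.0
G1 X0.0 Y18.0
G1 X0.0 Y0.0
; layer 3
G0 Z12.0
G0 X0.0 Y0.0
G1 X25.0 Y0.0
G1 X25.0 Y18.0
G1 X0.0 Y18.0
G1 X0.0 Y0.0
; layer 4
G0 Z16.0
G0 X0.0 Y0.0
G1 X25.0 Y0.0
G1 X25.0 Y18.0
G1 X0.0 Y18.0
G1 X0.0 Y0.0
M2 ; end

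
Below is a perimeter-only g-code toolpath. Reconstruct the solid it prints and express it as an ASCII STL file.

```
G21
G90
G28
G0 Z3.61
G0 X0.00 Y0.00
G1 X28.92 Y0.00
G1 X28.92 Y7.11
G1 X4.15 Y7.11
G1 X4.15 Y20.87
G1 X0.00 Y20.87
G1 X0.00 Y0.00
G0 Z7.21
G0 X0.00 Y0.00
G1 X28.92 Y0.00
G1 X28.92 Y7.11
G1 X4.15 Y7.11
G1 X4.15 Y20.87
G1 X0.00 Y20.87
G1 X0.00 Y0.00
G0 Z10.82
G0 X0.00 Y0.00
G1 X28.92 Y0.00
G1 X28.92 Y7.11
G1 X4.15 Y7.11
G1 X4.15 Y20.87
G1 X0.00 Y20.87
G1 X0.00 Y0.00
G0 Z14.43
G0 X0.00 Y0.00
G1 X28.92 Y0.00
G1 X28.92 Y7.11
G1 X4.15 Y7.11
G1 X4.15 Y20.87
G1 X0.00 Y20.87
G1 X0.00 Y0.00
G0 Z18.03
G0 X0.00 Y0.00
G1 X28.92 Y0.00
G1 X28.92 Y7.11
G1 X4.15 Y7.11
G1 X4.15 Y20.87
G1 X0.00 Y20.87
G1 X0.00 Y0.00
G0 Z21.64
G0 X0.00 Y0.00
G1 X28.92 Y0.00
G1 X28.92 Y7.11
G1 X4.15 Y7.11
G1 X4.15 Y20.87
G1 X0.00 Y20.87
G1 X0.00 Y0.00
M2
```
solid part
  facet normal 0.0000 0.0000 -1.0000
    outer loop
      vertex 28.92 7.11 0.00
      vertex 28.92 0.00 0.00
      vertex 0.00 0.00 0.00
    endloop
  endfacet
  facet normal 0.0000 0.0000 -1.0000
    outer loop
      vertex 4.15 7.11 0.00
      vertex 28.92 7.11 0.00
      vertex 0.00 0.00 0.00
    endloop
  endfacet
  facet normal 0.0000 0.0000 -1.0000
    outer loop
      vertex 4.15 20.87 0.00
      vertex 4.15 7.11 0.00
      vertex 0.00 0.00 0.00
    endloop
  endfacet
  facet normal 0.0000 0.0000 -1.0000
    outer loop
      vertex 0.00 20.87 0.00
      vertex 4.15 20.87 0.00
      vertex 0.00 0.00 0.00
    endloop
  endfacet
  facet normal 0.0000 0.0000 1.0000
    outer loop
      vertex 0.00 0.00 21.64
      vertex 28.92 0.00 21.64
      vertex 28.92 7.11 21.64
    endloop
  endfacet
  facet normal 0.0000 0.0000 1.0000
    outer loop
      vertex 0.00 0.00 21.64
      vertex 28.92 7.11 21.64
      vertex 4.15 7.11 21.64
    endloop
  endfacet
  facet normal 0.0000 0.0000 1.0000
    outer loop
      vertex 0.00 0.00 21.64
      vertex 4.15 7.11 21.64
      vertex 4.15 20.87 21.64
    endloop
  endfacet
  facet normal 0.0000 0.0000 1.0000
    outer loop
      vertex 0.00 0.00 21.64
      vertex 4.15 20.87 21.64
      vertex 0.00 20.87 21.64
    endloop
  endfacet
  facet normal 0.0000 -1.0000 0.0000
    outer loop
      vertex 0.00 0.00 0.00
      vertex 28.92 0.00 0.00
      vertex 28.92 0.00 21.64
    endloop
  endfacet
  facet normal 0.0000 -1.0000 0.0000
    outer loop
      vertex 0.00 0.00 0.00
      vertex 28.92 0.00 21.64
      vertex 0.00 0.00 21.64
    endloop
  endfacet
  facet normal 1.0000 0.0000 0.0000
    outer loop
      vertex 28.92 0.00 0.00
      vertex 28.92 7.11 0.00
      vertex 28.92 7.11 21.64
    endloop
  endfacet
  facet normal 1.0000 0.0000 0.0000
    outer loop
      vertex 28.92 0.00 0.00
      vertex 28.92 7.11 21.64
      vertex 28.92 0.00 21.64
    endloop
  endfacet
  facet normal 0.0000 1.0000 0.0000
    outer loop
      vertex 28.92 7.11 0.00
      vertex 4.15 7.11 0.00
      vertex 4.15 7.11 21.64
    endloop
  endfacet
  facet normal 0.0000 1.0000 0.0000
    outer loop
      vertex 28.92 7.11 0.00
      vertex 4.15 7.11 21.64
      vertex 28.92 7.11 21.64
    endloop
  endfacet
  facet normal 1.0000 0.0000 0.0000
    outer loop
      vertex 4.15 7.11 0.00
      vertex 4.15 20.87 0.00
      vertex 4.15 20.87 21.64
    endloop
  endfacet
  facet normal 1.0000 0.0000 0.0000
    outer loop
      vertex 4.15 7.11 0.00
      vertex 4.15 20.87 21.64
      vertex 4.15 7.11 21.64
    endloop
  endfacet
  facet normal 0.0000 1.0000 0.0000
    outer loop
      vertex 4.15 20.87 0.00
      vertex 0.00 20.87 0.00
      vertex 0.00 20.87 21.64
    endloop
  endfacet
  facet normal 0.0000 1.0000 0.0000
    outer loop
      vertex 4.15 20.87 0.00
      vertex 0.00 20.87 21.64
      vertex 4.15 20.87 21.64
    endloop
  endfacet
  facet normal -1.0000 0.0000 0.0000
    outer loop
      vertex 0.00 20.87 0.00
      vertex 0.00 0.00 0.00
      vertex 0.00 0.00 21.64
    endloop
  endfacet
  facet normal -1.0000 0.0000 0.0000
    outer loop
      vertex 0.00 20.87 0.00
      vertex 0.00 0.00 21.64
      vertex 0.00 20.87 21.64
    endloop
  endfacet
endsolid part

The G0 Z moves step by Δz≈3.61 mm. Every layer's G1 loop is the same polygon, so the solid is a straight extrusion of it from z=0 to z≈21.6. Closing with flat bottom and top caps and triangulating gives 20 facets — an L-shaped prism: outer 28.9 × 20.9 mm, arm thicknesses ≈ 7.11 mm (horizontal) and 4.15 mm (vertical), extruded 21.6 mm in z.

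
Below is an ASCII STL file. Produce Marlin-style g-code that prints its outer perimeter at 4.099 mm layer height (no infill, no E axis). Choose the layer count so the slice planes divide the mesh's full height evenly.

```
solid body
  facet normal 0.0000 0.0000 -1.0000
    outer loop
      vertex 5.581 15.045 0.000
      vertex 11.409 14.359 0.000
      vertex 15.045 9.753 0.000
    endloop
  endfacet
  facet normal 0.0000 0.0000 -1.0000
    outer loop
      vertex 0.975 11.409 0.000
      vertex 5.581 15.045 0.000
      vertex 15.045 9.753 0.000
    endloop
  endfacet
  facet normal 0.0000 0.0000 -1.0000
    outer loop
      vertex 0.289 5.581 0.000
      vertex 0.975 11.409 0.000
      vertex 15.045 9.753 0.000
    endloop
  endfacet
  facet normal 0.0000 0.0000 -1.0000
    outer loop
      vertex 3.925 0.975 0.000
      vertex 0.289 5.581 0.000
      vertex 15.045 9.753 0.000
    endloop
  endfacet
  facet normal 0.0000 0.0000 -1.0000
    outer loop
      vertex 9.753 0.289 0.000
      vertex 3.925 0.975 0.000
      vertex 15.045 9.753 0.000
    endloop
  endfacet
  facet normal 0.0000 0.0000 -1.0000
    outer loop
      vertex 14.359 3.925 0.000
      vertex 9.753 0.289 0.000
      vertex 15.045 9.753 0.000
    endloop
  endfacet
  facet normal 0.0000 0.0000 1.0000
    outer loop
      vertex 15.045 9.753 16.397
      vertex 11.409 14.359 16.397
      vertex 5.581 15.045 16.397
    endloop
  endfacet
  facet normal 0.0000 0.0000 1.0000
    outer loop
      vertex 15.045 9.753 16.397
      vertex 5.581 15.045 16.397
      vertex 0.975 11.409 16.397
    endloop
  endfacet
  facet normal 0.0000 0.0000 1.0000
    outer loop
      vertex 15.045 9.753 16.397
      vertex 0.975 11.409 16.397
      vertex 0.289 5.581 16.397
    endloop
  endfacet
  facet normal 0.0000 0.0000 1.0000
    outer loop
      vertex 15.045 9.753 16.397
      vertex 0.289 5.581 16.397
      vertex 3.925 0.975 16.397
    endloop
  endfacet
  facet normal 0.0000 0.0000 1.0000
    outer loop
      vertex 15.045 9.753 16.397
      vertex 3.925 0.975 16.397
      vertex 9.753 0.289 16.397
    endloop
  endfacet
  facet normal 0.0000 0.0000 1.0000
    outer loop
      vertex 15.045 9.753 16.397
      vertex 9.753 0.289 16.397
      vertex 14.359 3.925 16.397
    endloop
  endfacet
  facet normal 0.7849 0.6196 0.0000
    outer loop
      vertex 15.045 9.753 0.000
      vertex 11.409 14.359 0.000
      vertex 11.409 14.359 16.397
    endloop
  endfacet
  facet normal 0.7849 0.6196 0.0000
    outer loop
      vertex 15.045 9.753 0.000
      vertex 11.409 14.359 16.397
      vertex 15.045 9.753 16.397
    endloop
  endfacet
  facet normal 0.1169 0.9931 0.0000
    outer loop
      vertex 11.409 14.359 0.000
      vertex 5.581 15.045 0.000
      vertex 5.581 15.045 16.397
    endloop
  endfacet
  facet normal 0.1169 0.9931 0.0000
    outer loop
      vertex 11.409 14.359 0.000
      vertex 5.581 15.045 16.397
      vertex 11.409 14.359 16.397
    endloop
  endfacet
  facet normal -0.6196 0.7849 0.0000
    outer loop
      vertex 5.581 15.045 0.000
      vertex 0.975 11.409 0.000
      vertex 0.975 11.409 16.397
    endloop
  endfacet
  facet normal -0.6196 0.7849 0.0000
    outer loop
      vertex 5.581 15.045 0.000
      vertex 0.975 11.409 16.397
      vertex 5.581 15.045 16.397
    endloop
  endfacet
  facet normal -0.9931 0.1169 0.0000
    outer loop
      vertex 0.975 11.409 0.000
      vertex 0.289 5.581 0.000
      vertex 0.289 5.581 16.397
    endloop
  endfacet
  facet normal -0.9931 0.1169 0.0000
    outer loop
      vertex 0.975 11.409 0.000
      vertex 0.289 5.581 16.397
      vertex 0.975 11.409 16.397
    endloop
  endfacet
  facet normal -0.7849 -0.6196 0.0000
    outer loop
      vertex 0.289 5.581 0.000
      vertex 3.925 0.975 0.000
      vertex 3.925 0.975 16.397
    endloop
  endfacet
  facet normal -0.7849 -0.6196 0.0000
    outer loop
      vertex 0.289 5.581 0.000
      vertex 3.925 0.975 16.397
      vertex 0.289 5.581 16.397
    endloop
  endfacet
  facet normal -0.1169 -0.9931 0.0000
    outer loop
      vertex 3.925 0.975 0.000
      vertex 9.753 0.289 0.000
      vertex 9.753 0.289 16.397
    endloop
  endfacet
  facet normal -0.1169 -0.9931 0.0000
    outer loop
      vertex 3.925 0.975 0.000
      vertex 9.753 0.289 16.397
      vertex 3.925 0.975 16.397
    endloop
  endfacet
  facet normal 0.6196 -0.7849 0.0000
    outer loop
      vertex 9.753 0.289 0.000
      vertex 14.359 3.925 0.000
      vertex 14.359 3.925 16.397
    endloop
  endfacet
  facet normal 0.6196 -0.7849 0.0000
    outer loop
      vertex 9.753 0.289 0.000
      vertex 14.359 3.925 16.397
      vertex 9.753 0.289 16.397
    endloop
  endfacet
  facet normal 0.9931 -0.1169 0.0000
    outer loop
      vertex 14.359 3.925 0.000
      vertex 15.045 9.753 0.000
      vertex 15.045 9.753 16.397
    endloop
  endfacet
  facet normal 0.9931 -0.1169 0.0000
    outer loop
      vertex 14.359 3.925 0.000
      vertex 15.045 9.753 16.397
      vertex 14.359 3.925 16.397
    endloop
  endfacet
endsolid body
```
; perimeter-only toolpath
G21 ; units = mm
G90 ; absolute positioning
G28 ; home
; layer 1
G0 Z4.099
G0 X15.045 Y9.753
G1 X11.409 Y14.359
G1 X5.581 Y15.045
G1 X0.975 Y11.409
G1 X0.289 Y5.581
G1 X3.925 Y0.975
G1 X9.753 Y0.289
G1 X14.359 Y3.925
G1 X15.045 Y9.753
; layer 2
G0 Z8.198
G0 X15.045 Y9.753
G1 X11.409 Y14.359
G1 X5.581 Y15.045
G1 X0.975 Y11.409
G1 X0.289 Y5.581
G1 X3.925 Y0.975
G1 X9.753 Y0.289
G1 X14.359 Y3.925
G1 X15.045 Y9.753
; layer 3
G0 Z12.298
G0 X15.045 Y9.753
G1 X11.409 Y14.359
G1 X5.581 Y15.045
G1 X0.975 Y11.409
G1 X0.289 Y5.581
G1 X3.925 Y0.975
G1 X9.753 Y0.289
G1 X14.359 Y3.925
G1 X15.045 Y9.753
; layer 4
G0 Z16.397
G0 X15.045 Y9.753
G1 X11.409 Y14.359
G1 X5.581 Y15.045
G1 X0.975 Y11.409
G1 X0.289 Y5.581
G1 X3.925 Y0.975
G1 X9.753 Y0.289
G1 X14.359 Y3.925
G1 X15.045 Y9.753
M2 ; end

The solid is a regular 8-sided prism (a cylinder approximated with 8 flat sides), circumscribed radius ≈ 7.67 mm, height ≈ 16.4 mm. Slicing at Δz = 4.099 mm — 4 equal slices spanning the solid's height, so layer i sits at z = i·h/4 — gives 4 non-empty perimeters. Each is a 8-segment closed polygon; G0 lifts to the layer z and rapids to the start vertex, then G1 traces the edges.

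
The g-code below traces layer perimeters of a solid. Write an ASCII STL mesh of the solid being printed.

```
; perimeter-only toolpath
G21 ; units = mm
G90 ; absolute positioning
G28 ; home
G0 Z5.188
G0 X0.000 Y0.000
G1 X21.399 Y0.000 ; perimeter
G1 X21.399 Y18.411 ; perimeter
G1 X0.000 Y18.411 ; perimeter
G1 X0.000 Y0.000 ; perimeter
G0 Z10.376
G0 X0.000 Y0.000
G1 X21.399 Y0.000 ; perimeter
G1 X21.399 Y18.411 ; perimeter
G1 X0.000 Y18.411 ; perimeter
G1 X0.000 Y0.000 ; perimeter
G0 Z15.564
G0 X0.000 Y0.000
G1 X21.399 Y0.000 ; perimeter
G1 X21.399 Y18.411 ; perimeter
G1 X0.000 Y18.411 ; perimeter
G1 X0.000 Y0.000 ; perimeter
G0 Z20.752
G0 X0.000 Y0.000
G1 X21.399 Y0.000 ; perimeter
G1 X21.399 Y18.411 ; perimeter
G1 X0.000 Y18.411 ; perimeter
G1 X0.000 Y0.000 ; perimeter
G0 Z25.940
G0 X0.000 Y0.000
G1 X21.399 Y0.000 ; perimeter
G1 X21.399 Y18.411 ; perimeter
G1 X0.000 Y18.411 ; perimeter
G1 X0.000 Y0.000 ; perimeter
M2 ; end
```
solid part
  facet normal 0.0000 0.0000 -1.0000
    outer loop
      vertex 21.399 18.411 0.000
      vertex 21.399 0.000 0.000
      vertex 0.000 0.000 0.000
    endloop
  endfacet
  facet normal 0.0000 0.0000 -1.0000
    outer loop
      vertex 0.000 18.411 0.000
      vertex 21.399 18.411 0.000
      vertex 0.000 0.000 0.000
    endloop
  endfacet
  facet normal 0.0000 0.0000 1.0000
    outer loop
      vertex 0.000 0.000 25.940
      vertex 21.399 0.000 25.940
      vertex 21.399 18.411 25.940
    endloop
  endfacet
  facet normal 0.0000 0.0000 1.0000
    outer loop
      vertex 0.000 0.000 25.940
      vertex 21.399 18.411 25.940
      vertex 0.000 18.411 25.940
    endloop
  endfacet
  facet normal 0.0000 -1.0000 0.0000
    outer loop
      vertex 0.000 0.000 0.000
      vertex 21.399 0.000 0.000
      vertex 21.399 0.000 25.940
    endloop
  endfacet
  facet normal 0.0000 -1.0000 0.0000
    outer loop
      vertex 0.000 0.000 0.000
      vertex 21.399 0.000 25.940
      vertex 0.000 0.000 25.940
    endloop
  endfacet
  facet normal 0.0000 1.0000 0.0000
    outer loop
      vertex 21.399 18.411 25.940
      vertex 21.399 18.411 0.000
      vertex 0.000 18.411 0.000
    endloop
  endfacet
  facet normal 0.0000 1.0000 0.0000
    outer loop
      vertex 0.000 18.411 25.940
      vertex 21.399 18.411 25.940
      vertex 0.000 18.411 0.000
    endloop
  endfacet
  facet normal -1.0000 0.0000 0.0000
    outer loop
      vertex 0.000 18.411 25.940
      vertex 0.000 18.411 0.000
      vertex 0.000 0.000 0.000
    endloop
  endfacet
  facet normal -1.0000 0.0000 0.0000
    outer loop
      vertex 0.000 0.000 25.940
      vertex 0.000 18.411 25.940
      vertex 0.000 0.000 0.000
    endloop
  endfacet
  facet normal 1.0000 0.0000 0.0000
    outer loop
      vertex 21.399 0.000 0.000
      vertex 21.399 18.411 0.000
      vertex 21.399 18.411 25.940
    endloop
  endfacet
  facet normal 1.0000 0.0000 0.0000
    outer loop
      vertex 21.399 0.000 0.000
      vertex 21.399 18.411 25.940
      vertex 21.399 0.000 25.940
    endloop
  endfacet
endsolid part

The G0 Z moves step by Δz≈5.188 mm. Every layer's G1 loop is the same polygon, so the solid is a straight extrusion of it from z=0 to z≈25.9. Closing with flat bottom and top caps and triangulating gives 12 facets — a rectangular box, roughly 21.4 × 18.4 mm footprint and 25.9 mm tall.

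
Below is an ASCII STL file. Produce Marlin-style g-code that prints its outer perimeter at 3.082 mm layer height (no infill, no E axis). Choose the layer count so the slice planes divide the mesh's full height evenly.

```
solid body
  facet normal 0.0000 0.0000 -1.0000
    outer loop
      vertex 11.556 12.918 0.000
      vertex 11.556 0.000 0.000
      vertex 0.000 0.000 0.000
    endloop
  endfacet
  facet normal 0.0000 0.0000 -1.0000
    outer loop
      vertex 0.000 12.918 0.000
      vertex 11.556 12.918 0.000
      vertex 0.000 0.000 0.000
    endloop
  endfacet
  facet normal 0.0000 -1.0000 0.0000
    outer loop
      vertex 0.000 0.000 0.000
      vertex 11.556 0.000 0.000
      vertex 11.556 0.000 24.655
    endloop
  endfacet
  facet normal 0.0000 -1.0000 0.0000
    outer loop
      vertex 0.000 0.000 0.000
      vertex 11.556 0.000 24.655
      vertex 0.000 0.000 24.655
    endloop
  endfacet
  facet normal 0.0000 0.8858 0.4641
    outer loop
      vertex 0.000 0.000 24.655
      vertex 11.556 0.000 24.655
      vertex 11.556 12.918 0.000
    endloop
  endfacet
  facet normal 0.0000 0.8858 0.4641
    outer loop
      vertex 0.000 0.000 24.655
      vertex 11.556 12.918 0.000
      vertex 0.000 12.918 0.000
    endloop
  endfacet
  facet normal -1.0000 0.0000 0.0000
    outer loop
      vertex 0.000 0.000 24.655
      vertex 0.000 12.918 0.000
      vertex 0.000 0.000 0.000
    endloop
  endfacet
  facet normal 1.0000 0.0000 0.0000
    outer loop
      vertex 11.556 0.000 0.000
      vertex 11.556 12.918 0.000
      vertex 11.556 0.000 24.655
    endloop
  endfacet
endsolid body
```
; perimeter-only toolpath
G21 ; units = mm
G90 ; absolute positioning
G28 ; home
; layer 1
G0 Z3.082
G0 X0.000 Y0.000
G1 X11.556 Y0.000
G1 X11.556 Y11.303
G1 X0.000 Y11.303
G1 X0.000 Y0.000
; layer 2
G0 Z6.164
G0 X0.000 Y0.000
G1 X11.556 Y0.000
G1 X11.556 Y9.688
G1 X0.000 Y9.688
G1 X0.000 Y0.000
; layer 3
G0 Z9.246
G0 X0.000 Y0.000
G1 X11.556 Y0.000
G1 X11.556 Y8.074
G1 X0.000 Y8.074
G1 X0.000 Y0.000
; layer 4
G0 Z12.328
G0 X0.000 Y0.000
G1 X11.556 Y0.000
G1 X11.556 Y6.459
G1 X0.000 Y6.459
G1 X0.000 Y0.000
; layer 5
G0 Z15.409
G0 X0.000 Y0.000
G1 X11.556 Y0.000
G1 X11.556 Y4.844
G1 X0.000 Y4.844
G1 X0.000 Y0.000
; layer 6
G0 Z18.491
G0 X0.000 Y0.000
G1 X11.556 Y0.000
G1 X11.556 Y3.229
G1 X0.000 Y3.229
G1 X0.000 Y0.000
; layer 7
G0 Z21.573
G0 X0.000 Y0.000
G1 X11.556 Y0.000
G1 X11.556 Y1.615
G1 X0.000 Y1.615
G1 X0.000 Y0.000
M2 ; end

The solid is a wedge (ramp): 11.6 × 12.9 mm base, rising to 24.7 mm along the y=0 edge and sloping linearly to z=0 at y=12.9. Slicing at Δz = 3.082 mm — 8 equal slices spanning the solid's height, so layer i sits at z = i·h/8 — gives 7 non-empty perimeters. Each is a 4-segment closed polygon; G0 lifts to the layer z and rapids to the start vertex, then G1 traces the edges. The cross-section shrinks linearly with z (the slice at the apex is degenerate and omitted).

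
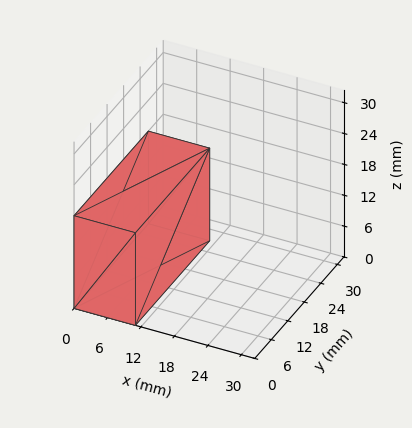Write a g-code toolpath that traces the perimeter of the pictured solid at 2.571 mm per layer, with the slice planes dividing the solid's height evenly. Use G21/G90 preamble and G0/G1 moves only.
Reading the render: the shape is a rectangular box, roughly 11 × 27 mm footprint and 18 mm tall (dimensions read to the nearest mm from the axis ticks). For the g-code, the solid's height is divided into equal slices at the stated Δz and each level perimeter traced with G1 moves after a G0 lift.

; perimeter-only toolpath
G21 ; units = mm
G90 ; absolute positioning
G28 ; home
; layer 1
G0 Z2.571
G0 X0.000 Y0.000
G1 X11.000 Y0.000
G1 X11.000 Y27.000
G1 X0.000 Y27.000
G1 X0.000 Y0.000
; layer 2
G0 Z5.143
G0 X0.000 Y0.000
G1 X11.000 Y0.000
G1 X11.000 Y27.000
G1 X0.000 Y27.000
G1 X0.000 Y0.000
; layer 3
G0 Z7.714
G0 X0.000 Y0.000
G1 X11.000 Y0.000
G1 X11.000 Y27.000
G1 X0.000 Y27.000
G1 X0.000 Y0.000
; layer 4
G0 Z10.286
G0 X0.000 Y0.000
G1 X11.000 Y0.000
G1 X11.000 Y27.000
G1 X0.000 Y27.000
G1 X0.000 Y0.000
; layer 5
G0 Z12.857
G0 X0.000 Y0.000
G1 X11.000 Y0.000
G1 X11.000 Y27.000
G1 X0.000 Y27.000
G1 X0.000 Y0.000
; layer 6
G0 Z15.429
G0 X0.000 Y0.000
G1 X11.000 Y0.000
G1 X11.000 Y27.000
G1 X0.000 Y27.000
G1 X0.000 Y0.000
; layer 7
G0 Z18.000
G0 X0.000 Y0.000
G1 X11.000 Y0.000
G1 X11.000 Y27.000
G1 X0.000 Y27.000
G1 X0.000 Y0.000
M2 ; end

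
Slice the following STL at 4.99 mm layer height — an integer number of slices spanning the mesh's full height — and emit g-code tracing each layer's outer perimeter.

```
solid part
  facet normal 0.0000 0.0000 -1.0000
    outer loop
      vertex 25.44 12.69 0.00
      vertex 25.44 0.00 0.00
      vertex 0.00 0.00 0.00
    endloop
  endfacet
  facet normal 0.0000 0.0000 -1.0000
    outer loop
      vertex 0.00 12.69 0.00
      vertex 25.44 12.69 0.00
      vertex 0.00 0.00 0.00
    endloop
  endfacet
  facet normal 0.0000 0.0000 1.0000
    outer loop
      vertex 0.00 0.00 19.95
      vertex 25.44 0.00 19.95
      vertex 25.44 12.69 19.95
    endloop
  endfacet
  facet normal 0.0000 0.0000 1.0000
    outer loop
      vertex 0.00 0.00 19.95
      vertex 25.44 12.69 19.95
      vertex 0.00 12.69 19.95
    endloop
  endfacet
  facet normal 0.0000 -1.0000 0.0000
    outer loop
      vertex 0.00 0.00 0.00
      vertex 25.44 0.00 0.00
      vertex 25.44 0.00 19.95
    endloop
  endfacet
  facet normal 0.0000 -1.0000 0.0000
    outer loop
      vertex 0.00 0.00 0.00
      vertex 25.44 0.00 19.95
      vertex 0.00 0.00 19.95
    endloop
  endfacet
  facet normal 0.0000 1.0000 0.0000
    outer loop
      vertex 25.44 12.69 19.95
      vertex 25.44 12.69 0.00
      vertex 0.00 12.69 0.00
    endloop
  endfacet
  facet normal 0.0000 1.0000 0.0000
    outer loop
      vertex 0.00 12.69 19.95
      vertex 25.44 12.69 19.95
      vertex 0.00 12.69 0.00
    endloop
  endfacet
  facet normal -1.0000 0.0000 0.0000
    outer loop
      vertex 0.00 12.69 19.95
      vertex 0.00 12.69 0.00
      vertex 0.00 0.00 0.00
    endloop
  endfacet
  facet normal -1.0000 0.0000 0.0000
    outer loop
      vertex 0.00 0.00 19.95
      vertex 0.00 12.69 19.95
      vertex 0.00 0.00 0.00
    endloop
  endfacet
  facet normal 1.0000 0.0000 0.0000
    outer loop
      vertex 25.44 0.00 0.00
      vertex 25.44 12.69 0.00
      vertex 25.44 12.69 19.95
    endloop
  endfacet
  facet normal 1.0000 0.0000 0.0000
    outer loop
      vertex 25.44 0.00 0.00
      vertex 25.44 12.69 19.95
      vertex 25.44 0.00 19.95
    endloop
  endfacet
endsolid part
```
; perimeter-only toolpath
G21 ; units = mm
G90 ; absolute positioning
G28 ; home
; layer 1
G0 Z4.99
G0 X0.00 Y0.00
G1 X25.44 Y0.00
G1 X25.44 Y12.69
G1 X0.00 Y12.69
G1 X0.00 Y0.00
; layer 2
G0 Z9.97
G0 X0.00 Y0.00
G1 X25.44 Y0.00
G1 X25.44 Y12.69
G1 X0.00 Y12.69
G1 X0.00 Y0.00
; layer 3
G0 Z14.96
G0 X0.00 Y0.00
G1 X25.44 Y0.00
G1 X25.44 Y12.69
G1 X0.00 Y12.69
G1 X0.00 Y0.00
; layer 4
G0 Z19.95
G0 X0.00 Y0.00
G1 X25.44 Y0.00
G1 X25.44 Y12.69
G1 X0.00 Y12.69
G1 X0.00 Y0.00
M2 ; end

The solid is a rectangular box, roughly 25.4 × 12.7 mm footprint and 19.9 mm tall. Slicing at Δz = 4.99 mm — 4 equal slices spanning the solid's height, so layer i sits at z = i·h/4 — gives 4 non-empty perimeters. Each is a 4-segment closed polygon; G0 lifts to the layer z and rapids to the start vertex, then G1 traces the edges.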